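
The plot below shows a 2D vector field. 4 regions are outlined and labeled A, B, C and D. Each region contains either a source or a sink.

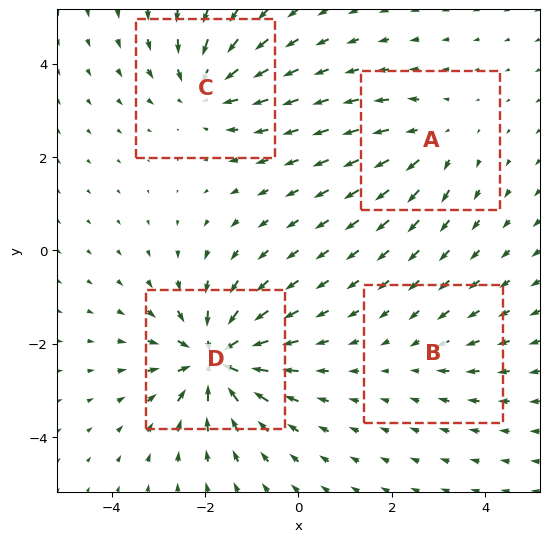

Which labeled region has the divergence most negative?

D

Divergence at each region's feature centre — A: about +4, B: about -2, C: about -5, D: about -8. Region D is most negative.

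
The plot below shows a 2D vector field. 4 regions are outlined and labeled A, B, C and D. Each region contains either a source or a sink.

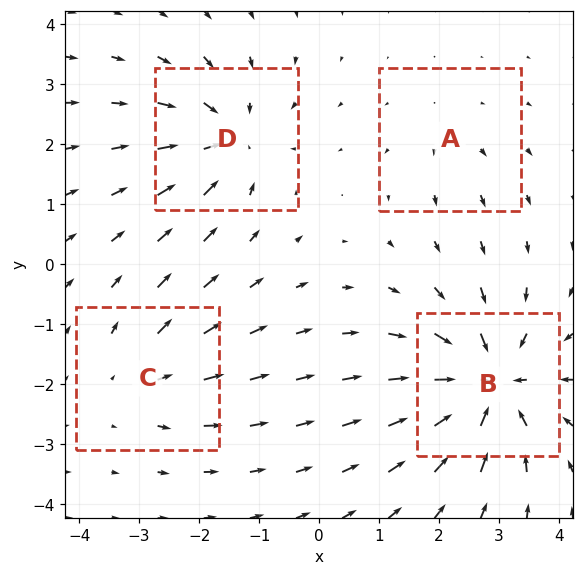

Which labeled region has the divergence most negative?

Divergence at each region's feature centre — A: about +2, B: about -8, C: about +3, D: about -5. Region B is most negative.

B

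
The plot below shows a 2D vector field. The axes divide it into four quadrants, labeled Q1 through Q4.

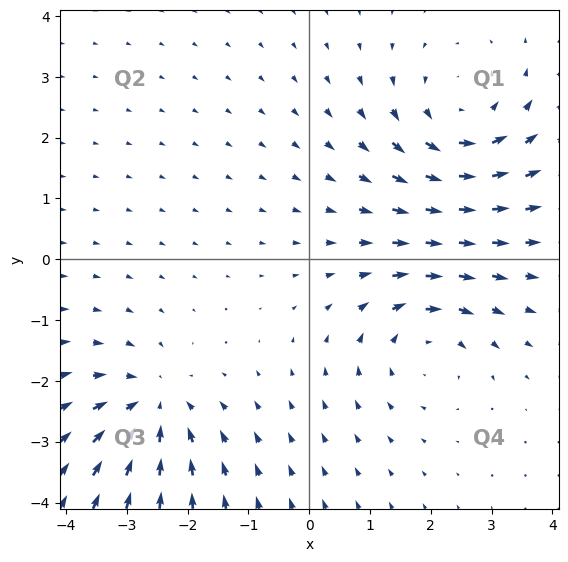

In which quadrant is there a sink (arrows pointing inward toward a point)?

Q3

The sink sits at approximately (-2.6, -2.4), which lies in quadrant Q3. The divergence there is about -4, negative as expected for a sink.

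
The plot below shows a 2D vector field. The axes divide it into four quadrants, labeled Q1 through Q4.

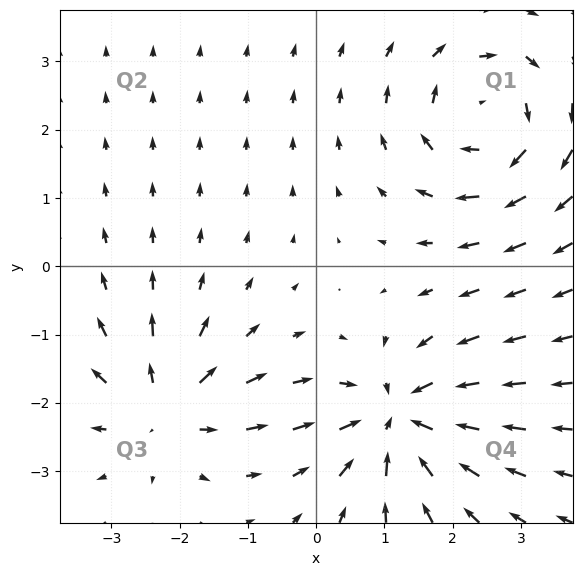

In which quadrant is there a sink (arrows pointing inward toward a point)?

The sink sits at approximately (1.2, -2.2), which lies in quadrant Q4. The divergence there is about -6, negative as expected for a sink.

Q4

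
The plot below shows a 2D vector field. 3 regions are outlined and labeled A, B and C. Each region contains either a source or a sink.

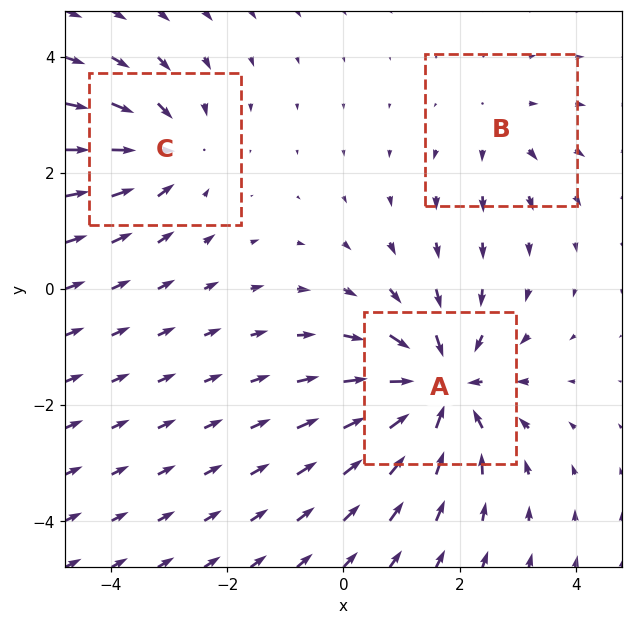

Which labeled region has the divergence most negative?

Divergence at each region's feature centre — A: about -5, B: about +2, C: about -3. Region A is most negative.

A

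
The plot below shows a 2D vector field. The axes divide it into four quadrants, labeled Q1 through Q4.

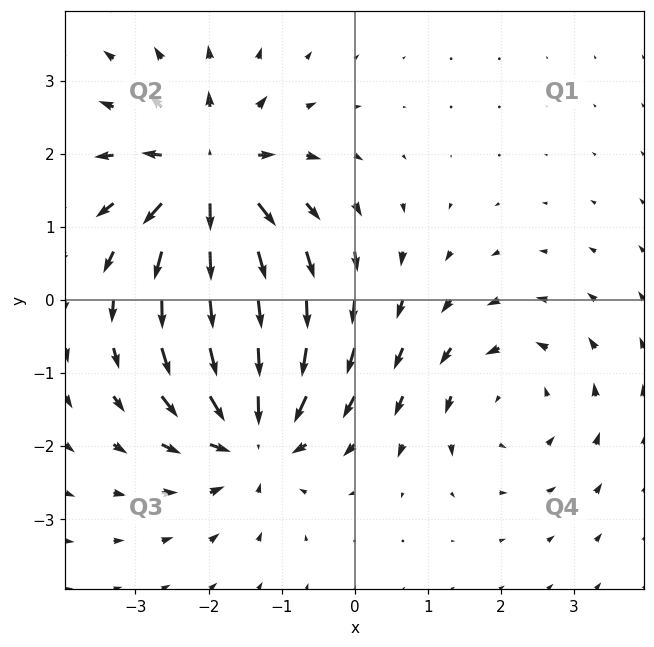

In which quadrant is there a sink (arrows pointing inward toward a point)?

Q3

The sink sits at approximately (-1.4, -1.8), which lies in quadrant Q3. The divergence there is about -5, negative as expected for a sink.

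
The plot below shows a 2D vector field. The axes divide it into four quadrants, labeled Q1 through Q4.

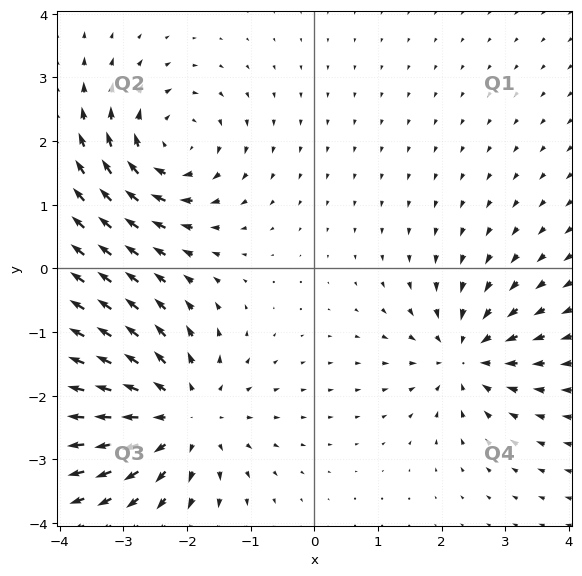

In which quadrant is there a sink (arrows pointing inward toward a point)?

Q4

The sink sits at approximately (2.4, -1.4), which lies in quadrant Q4. The divergence there is about -3, negative as expected for a sink.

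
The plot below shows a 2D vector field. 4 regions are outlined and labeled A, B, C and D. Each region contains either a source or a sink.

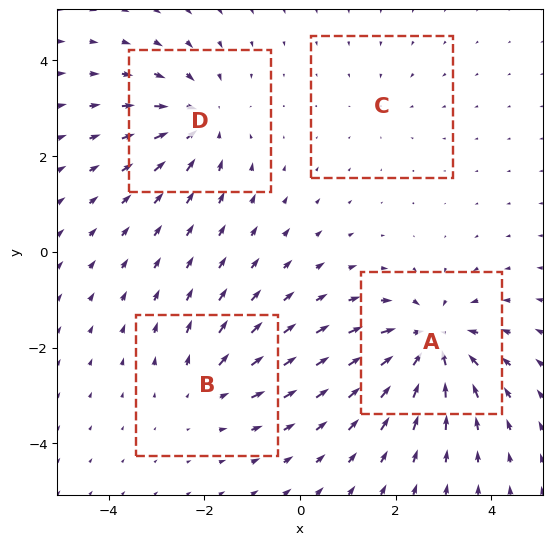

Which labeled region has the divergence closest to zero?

Divergence at each region's feature centre — A: about -7, B: about +3, C: about -2, D: about -5. Region C is closest to zero.

C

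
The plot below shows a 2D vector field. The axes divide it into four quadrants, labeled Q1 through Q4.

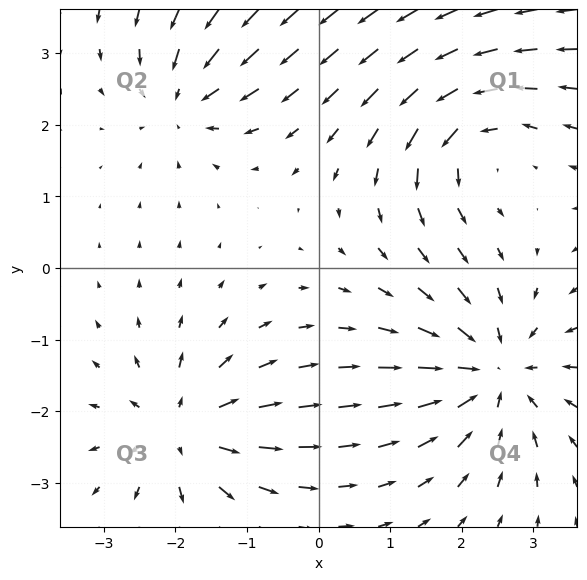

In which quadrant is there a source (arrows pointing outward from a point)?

The source sits at approximately (-1.9, -2.3), which lies in quadrant Q3. The divergence there is about +5, positive as expected for a source.

Q3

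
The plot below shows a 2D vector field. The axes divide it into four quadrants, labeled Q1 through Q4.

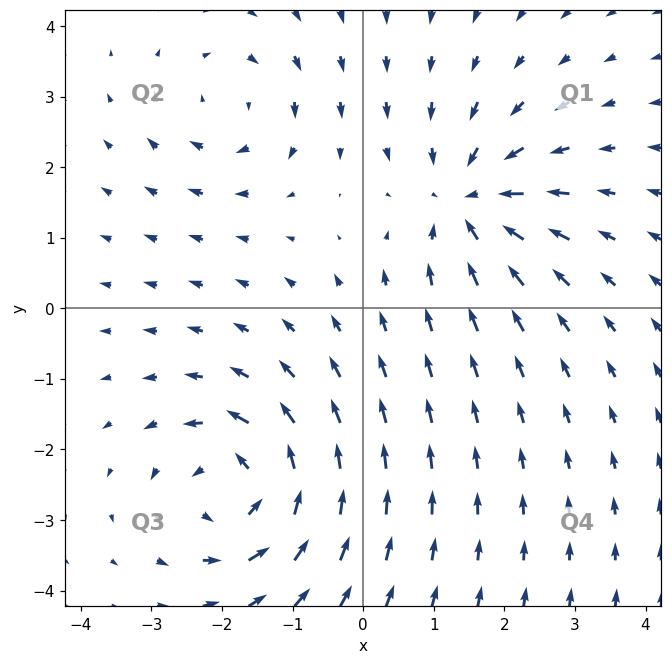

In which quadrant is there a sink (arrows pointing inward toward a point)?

Q1

The sink sits at approximately (1.5, 1.5), which lies in quadrant Q1. The divergence there is about -5, negative as expected for a sink.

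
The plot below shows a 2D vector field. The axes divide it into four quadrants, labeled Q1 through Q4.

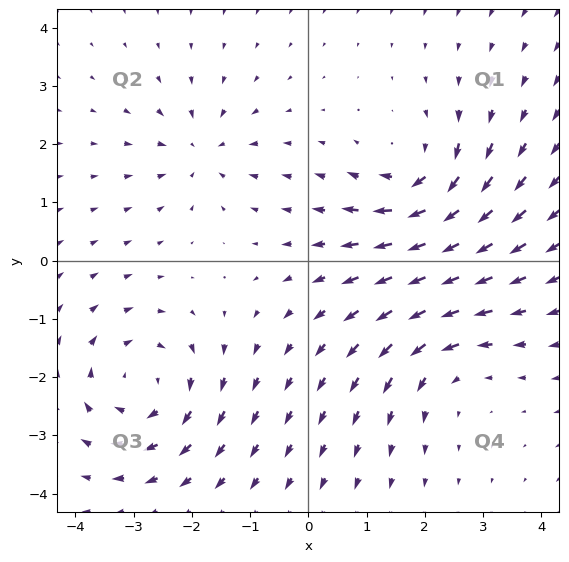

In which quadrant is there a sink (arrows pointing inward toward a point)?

Q2

The sink sits at approximately (-1.8, 1.9), which lies in quadrant Q2. The divergence there is about -3, negative as expected for a sink.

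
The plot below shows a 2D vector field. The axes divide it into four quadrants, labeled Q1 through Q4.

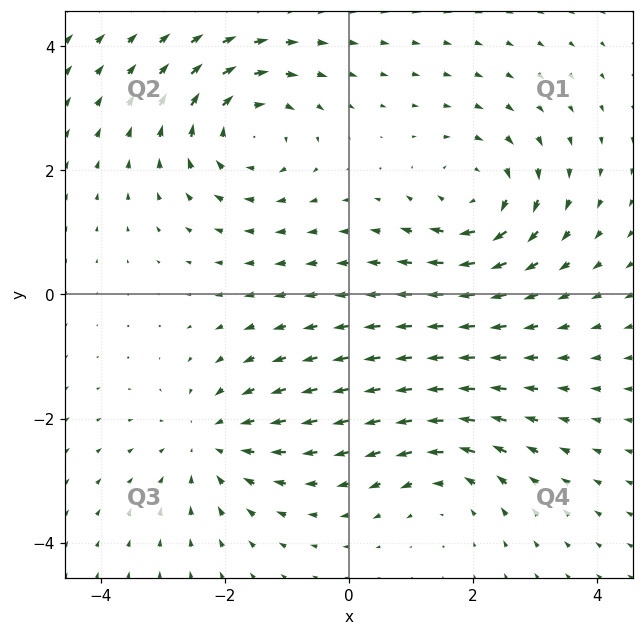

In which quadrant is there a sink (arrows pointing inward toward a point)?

The sink sits at approximately (-2.2, -2.4), which lies in quadrant Q3. The divergence there is about -4, negative as expected for a sink.

Q3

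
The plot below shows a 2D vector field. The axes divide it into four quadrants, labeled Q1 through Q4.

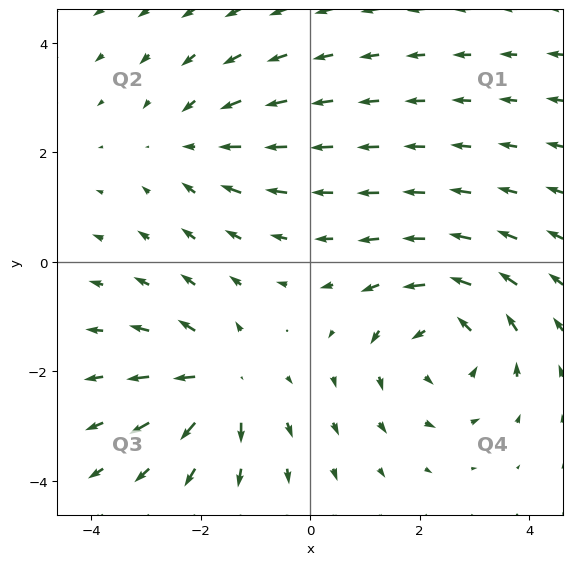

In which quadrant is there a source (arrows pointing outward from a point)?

Q3

The source sits at approximately (-1.7, -2.2), which lies in quadrant Q3. The divergence there is about +5, positive as expected for a source.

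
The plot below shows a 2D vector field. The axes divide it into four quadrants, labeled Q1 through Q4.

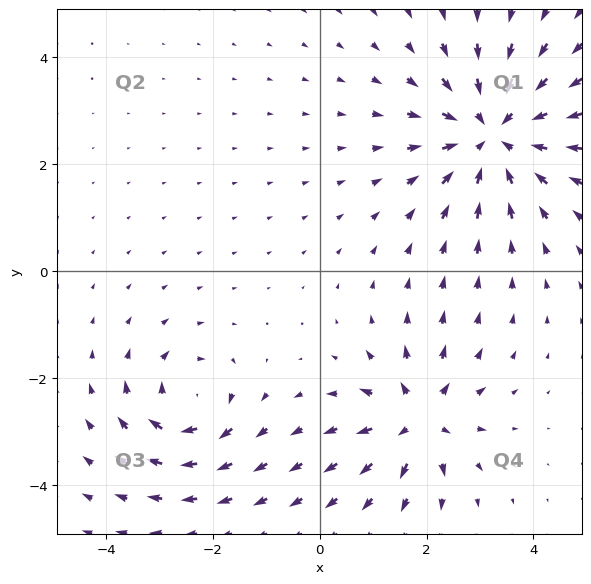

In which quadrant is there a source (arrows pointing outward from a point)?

The source sits at approximately (1.8, -2.8), which lies in quadrant Q4. The divergence there is about +4, positive as expected for a source.

Q4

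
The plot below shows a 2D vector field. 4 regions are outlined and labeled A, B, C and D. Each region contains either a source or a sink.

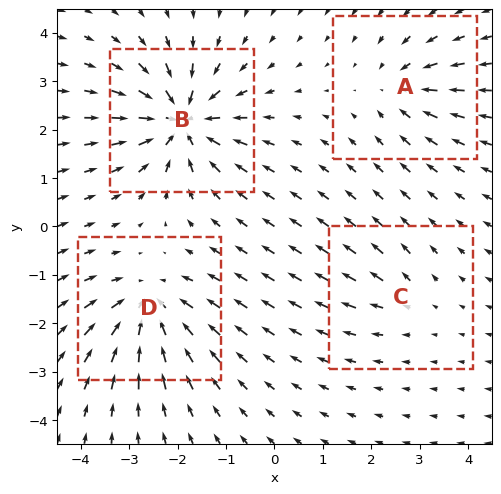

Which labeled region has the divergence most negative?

B

Divergence at each region's feature centre — A: about -4, B: about -8, C: about +3, D: about -6. Region B is most negative.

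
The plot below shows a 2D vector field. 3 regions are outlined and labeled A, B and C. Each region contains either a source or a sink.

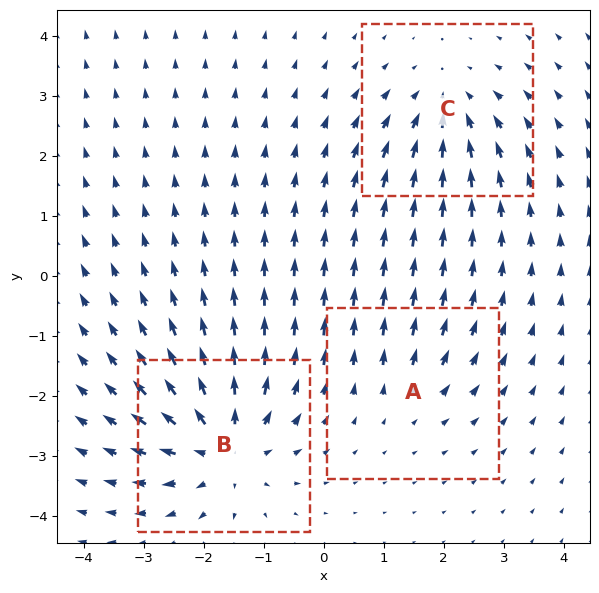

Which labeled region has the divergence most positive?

Divergence at each region's feature centre — A: about +2, B: about +5, C: about -3. Region B is most positive.

B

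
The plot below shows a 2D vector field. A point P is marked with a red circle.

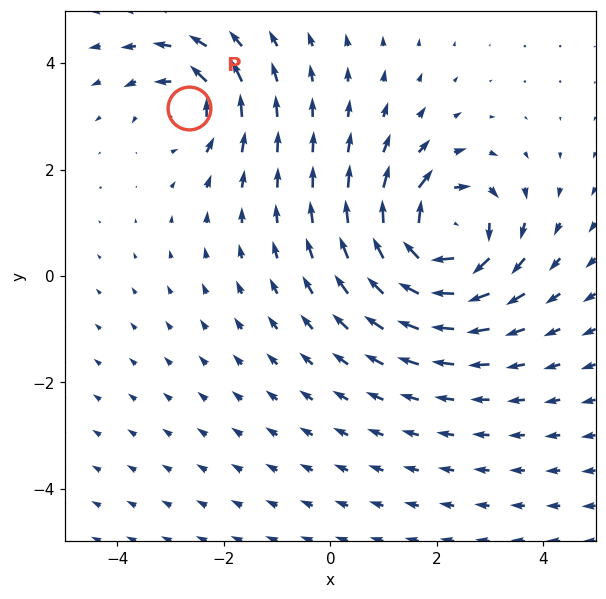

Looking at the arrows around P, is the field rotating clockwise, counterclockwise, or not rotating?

Near P at (-2.7, 3.2) the arrows circulate counterclockwise. The curl (z-component) there is about +4; positive curl means counterclockwise rotation.

counterclockwise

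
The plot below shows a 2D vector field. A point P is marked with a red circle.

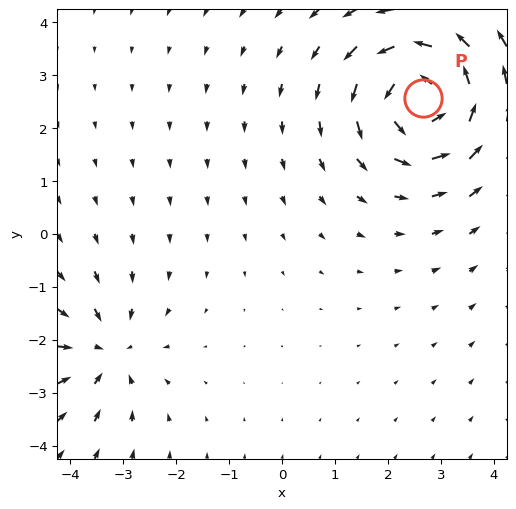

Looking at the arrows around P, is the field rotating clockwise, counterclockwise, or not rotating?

counterclockwise

Near P at (2.7, 2.6) the arrows circulate counterclockwise. The curl (z-component) there is about +5; positive curl means counterclockwise rotation.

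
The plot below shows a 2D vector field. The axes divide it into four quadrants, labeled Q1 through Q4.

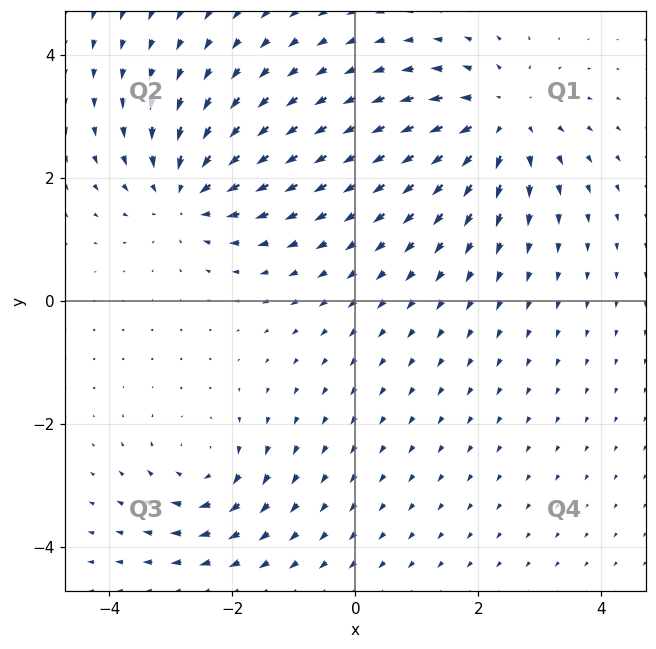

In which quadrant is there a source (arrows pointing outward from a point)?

The source sits at approximately (2.4, 2.9), which lies in quadrant Q1. The divergence there is about +4, positive as expected for a source.

Q1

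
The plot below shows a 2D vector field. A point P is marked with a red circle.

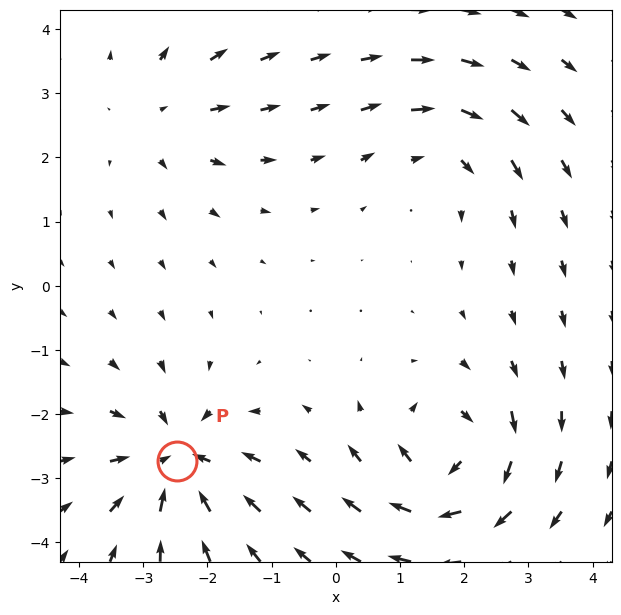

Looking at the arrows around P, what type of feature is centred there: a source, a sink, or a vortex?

At P (-2.5, -2.7) the arrows converge inward. Divergence about -6, curl ≈0 — negative divergence with near-zero curl is a sink.

sink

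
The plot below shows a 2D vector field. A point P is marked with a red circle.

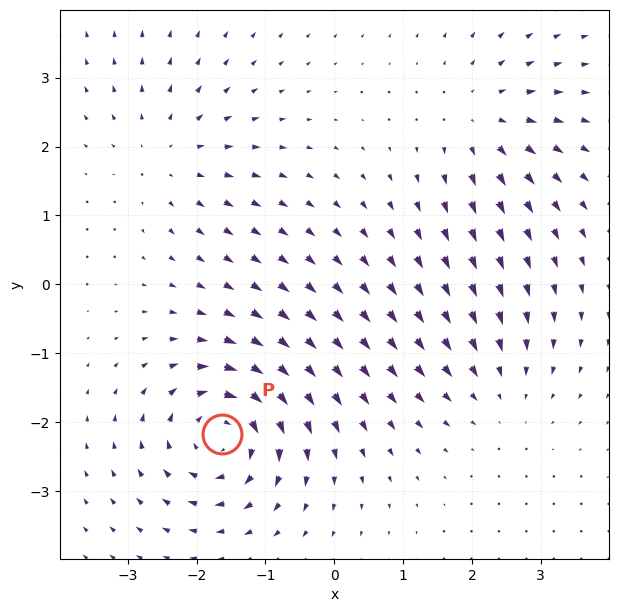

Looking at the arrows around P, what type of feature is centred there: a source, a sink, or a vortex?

vortex

At P (-1.6, -2.2) the arrows circulate clockwise. Divergence ≈0, curl about -7 — near-zero divergence with nonzero curl is a vortex.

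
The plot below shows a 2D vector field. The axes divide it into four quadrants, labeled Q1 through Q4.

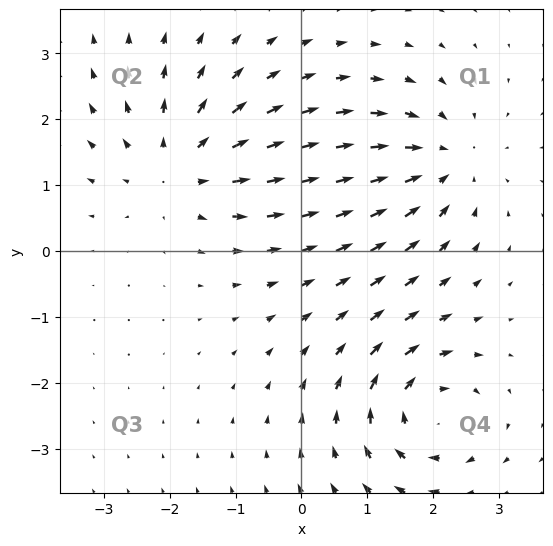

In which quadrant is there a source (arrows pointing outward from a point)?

The source sits at approximately (-1.8, 1.3), which lies in quadrant Q2. The divergence there is about +4, positive as expected for a source.

Q2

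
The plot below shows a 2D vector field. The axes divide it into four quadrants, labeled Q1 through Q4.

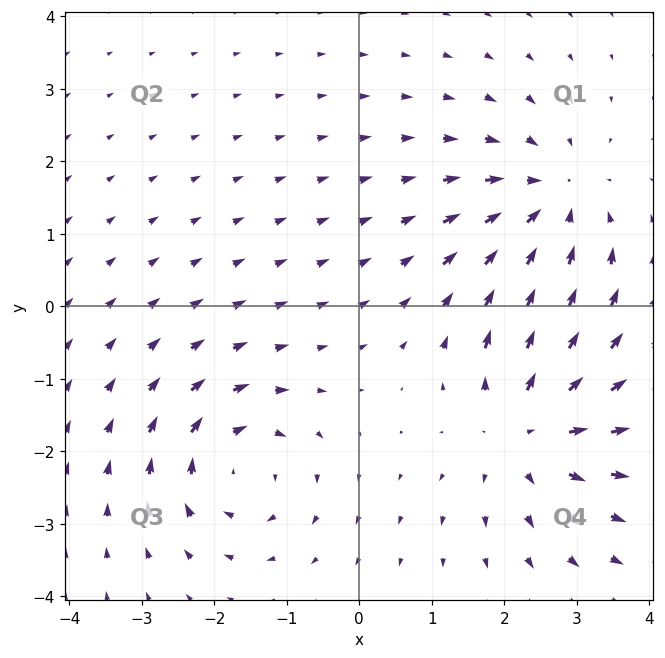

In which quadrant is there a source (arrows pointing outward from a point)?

The source sits at approximately (2.3, -1.7), which lies in quadrant Q4. The divergence there is about +4, positive as expected for a source.

Q4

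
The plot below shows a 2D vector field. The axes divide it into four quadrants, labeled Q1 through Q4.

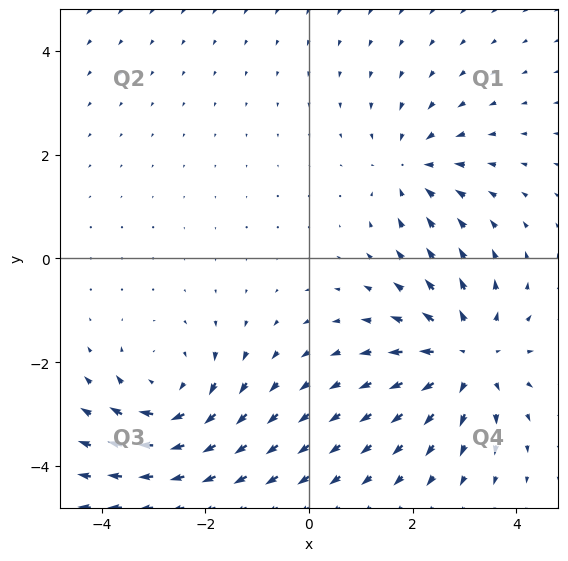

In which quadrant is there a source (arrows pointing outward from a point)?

The source sits at approximately (3.1, -1.9), which lies in quadrant Q4. The divergence there is about +4, positive as expected for a source.

Q4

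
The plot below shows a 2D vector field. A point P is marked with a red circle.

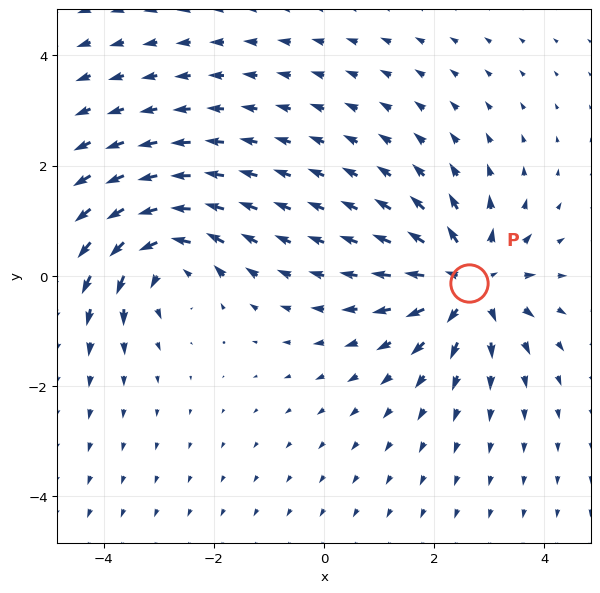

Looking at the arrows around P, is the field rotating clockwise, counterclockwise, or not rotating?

Near P at (2.6, -0.1) the arrows show no circulation. The curl there is ≈0.

not rotating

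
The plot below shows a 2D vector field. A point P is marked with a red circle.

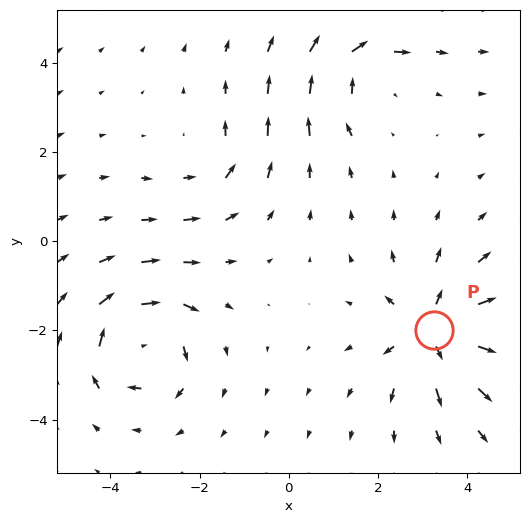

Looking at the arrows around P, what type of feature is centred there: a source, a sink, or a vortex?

At P (3.3, -2.0) the arrows spread outward. Divergence about +5, curl ≈0 — positive divergence with near-zero curl is a source.

source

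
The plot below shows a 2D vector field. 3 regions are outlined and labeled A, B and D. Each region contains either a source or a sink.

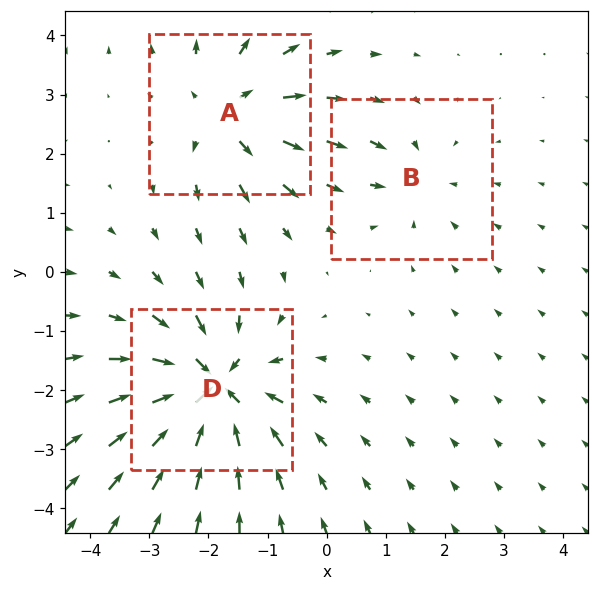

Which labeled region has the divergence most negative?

D

Divergence at each region's feature centre — A: about +3, B: about -2, D: about -5. Region D is most negative.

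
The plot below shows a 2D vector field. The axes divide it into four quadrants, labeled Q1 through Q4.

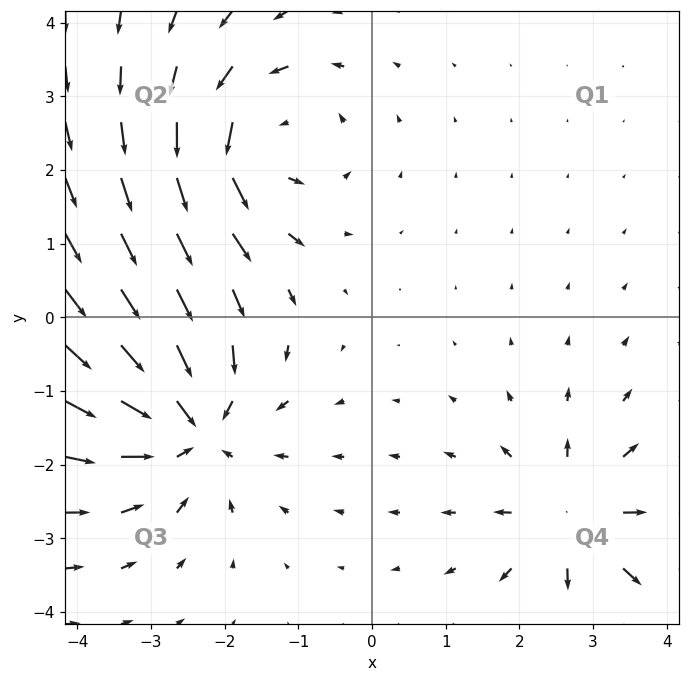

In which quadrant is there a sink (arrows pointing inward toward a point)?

The sink sits at approximately (-2.5, -1.5), which lies in quadrant Q3. The divergence there is about -5, negative as expected for a sink.

Q3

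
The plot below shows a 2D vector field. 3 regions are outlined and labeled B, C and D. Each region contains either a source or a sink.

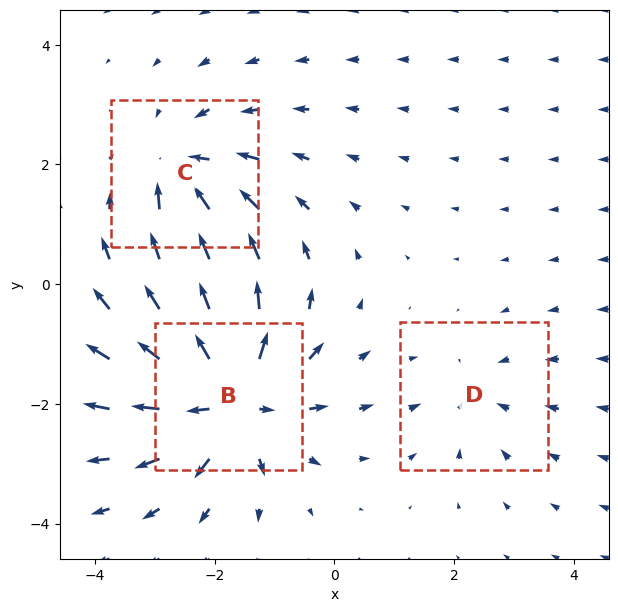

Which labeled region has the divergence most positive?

Divergence at each region's feature centre — B: about +5, C: about -3, D: about -2. Region B is most positive.

B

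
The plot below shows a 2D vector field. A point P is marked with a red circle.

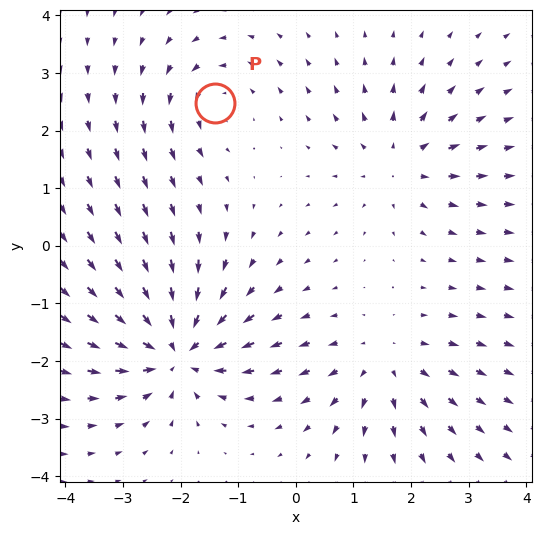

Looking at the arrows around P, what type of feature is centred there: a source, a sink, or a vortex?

vortex

At P (-1.4, 2.5) the arrows circulate counterclockwise. Divergence ≈0, curl about +3 — near-zero divergence with nonzero curl is a vortex.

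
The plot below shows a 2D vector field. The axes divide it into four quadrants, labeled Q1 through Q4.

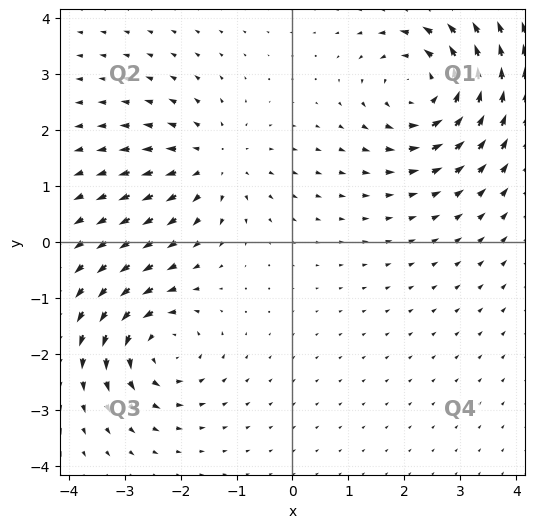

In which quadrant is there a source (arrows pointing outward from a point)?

Q2

The source sits at approximately (-1.4, 1.4), which lies in quadrant Q2. The divergence there is about +3, positive as expected for a source.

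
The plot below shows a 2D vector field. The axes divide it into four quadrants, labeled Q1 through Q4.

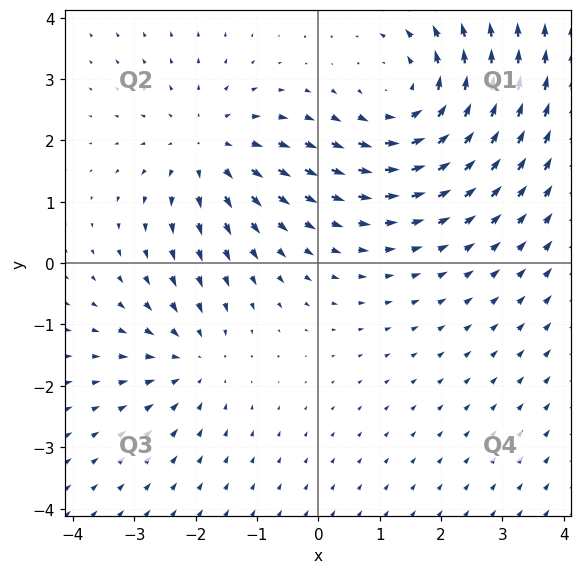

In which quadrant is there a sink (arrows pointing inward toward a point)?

Q3

The sink sits at approximately (-2.1, -1.6), which lies in quadrant Q3. The divergence there is about -3, negative as expected for a sink.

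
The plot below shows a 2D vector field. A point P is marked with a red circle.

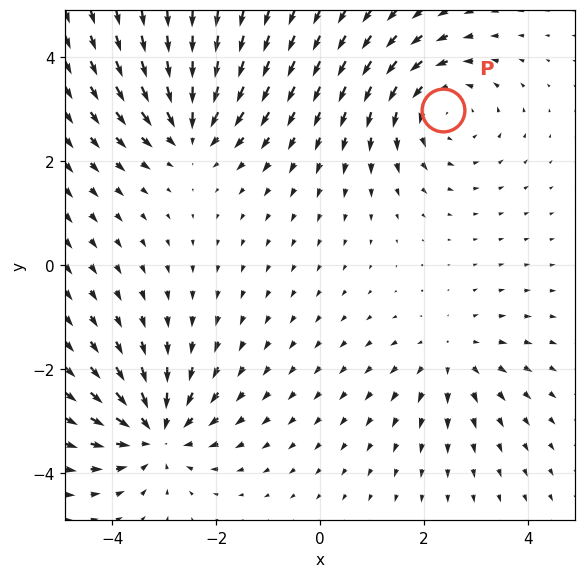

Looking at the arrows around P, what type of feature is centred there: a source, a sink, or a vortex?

vortex

At P (2.4, 3.0) the arrows circulate counterclockwise. Divergence ≈0, curl about +3 — near-zero divergence with nonzero curl is a vortex.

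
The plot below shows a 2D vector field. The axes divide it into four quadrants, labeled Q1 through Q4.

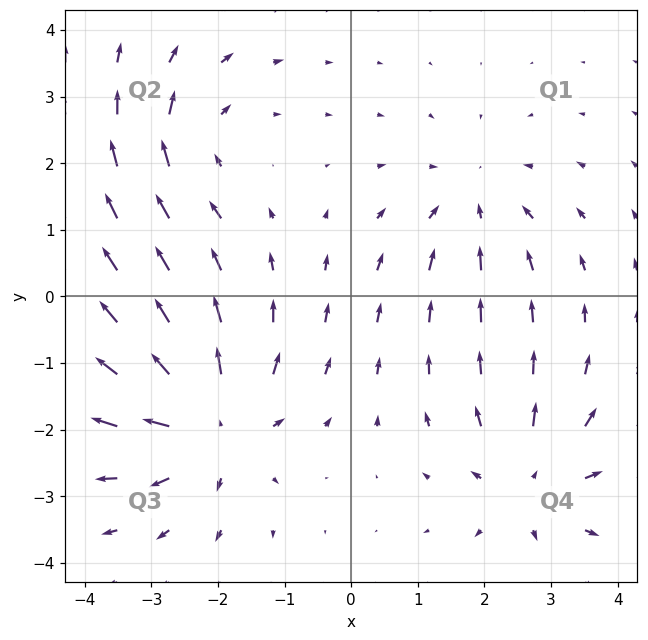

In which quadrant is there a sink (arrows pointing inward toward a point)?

The sink sits at approximately (1.8, 1.4), which lies in quadrant Q1. The divergence there is about -3, negative as expected for a sink.

Q1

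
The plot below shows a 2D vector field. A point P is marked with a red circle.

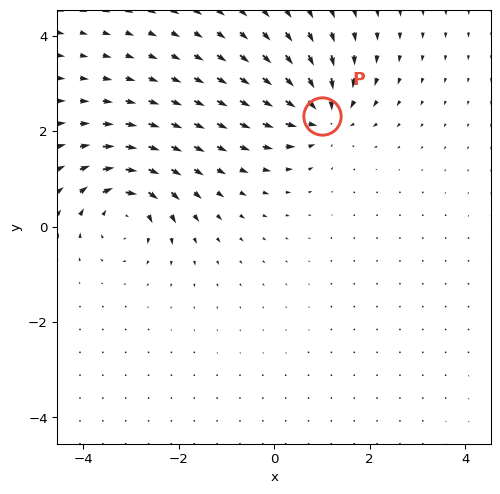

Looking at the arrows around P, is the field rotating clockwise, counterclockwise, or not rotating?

not rotating

Near P at (1.0, 2.3) the arrows show no circulation. The curl there is ≈0.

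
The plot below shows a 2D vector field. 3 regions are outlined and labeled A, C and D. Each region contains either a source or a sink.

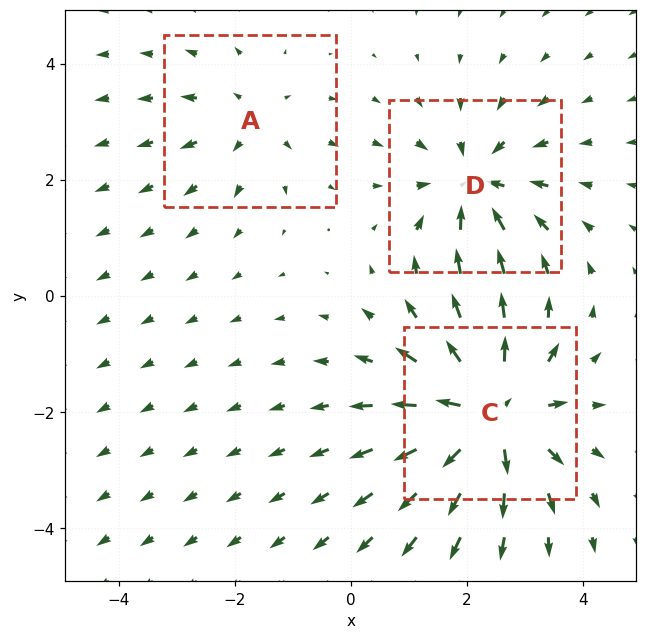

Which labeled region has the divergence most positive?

C

Divergence at each region's feature centre — A: about +2, C: about +5, D: about -3. Region C is most positive.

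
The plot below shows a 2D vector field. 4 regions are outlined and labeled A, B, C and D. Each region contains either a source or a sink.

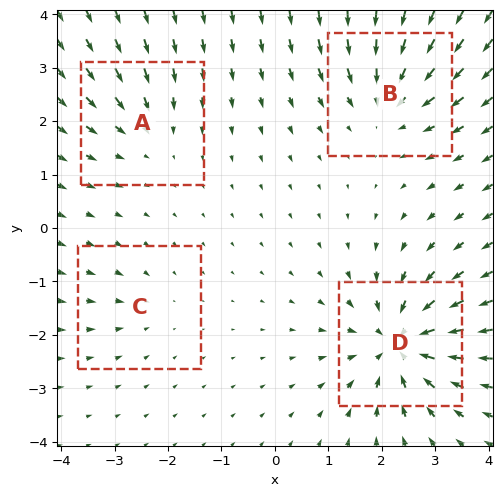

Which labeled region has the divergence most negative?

Divergence at each region's feature centre — A: about -4, B: about -5, C: about -2, D: about -8. Region D is most negative.

D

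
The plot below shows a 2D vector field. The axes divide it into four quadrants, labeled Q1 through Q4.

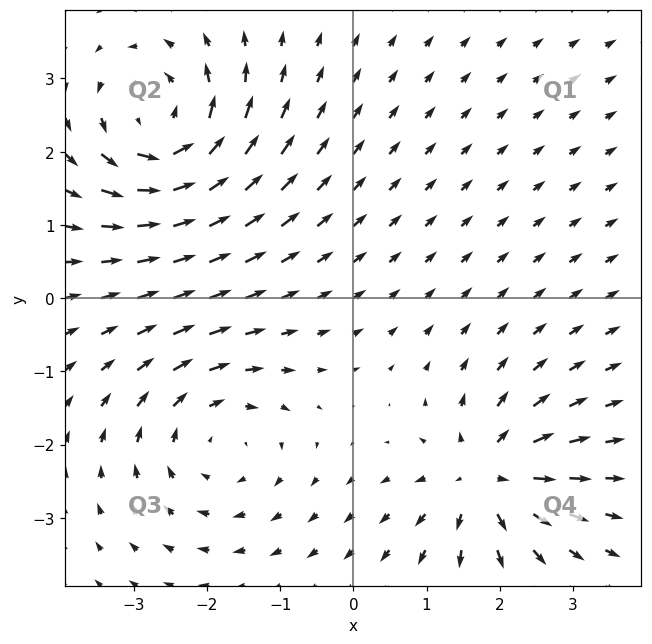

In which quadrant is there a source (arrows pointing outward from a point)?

Q4

The source sits at approximately (1.8, -2.5), which lies in quadrant Q4. The divergence there is about +4, positive as expected for a source.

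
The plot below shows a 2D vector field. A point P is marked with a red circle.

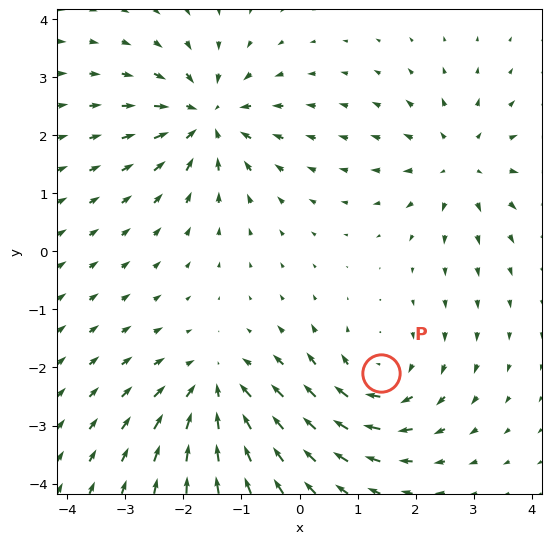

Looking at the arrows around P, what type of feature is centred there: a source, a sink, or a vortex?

vortex

At P (1.4, -2.1) the arrows circulate clockwise. Divergence ≈0, curl about -5 — near-zero divergence with nonzero curl is a vortex.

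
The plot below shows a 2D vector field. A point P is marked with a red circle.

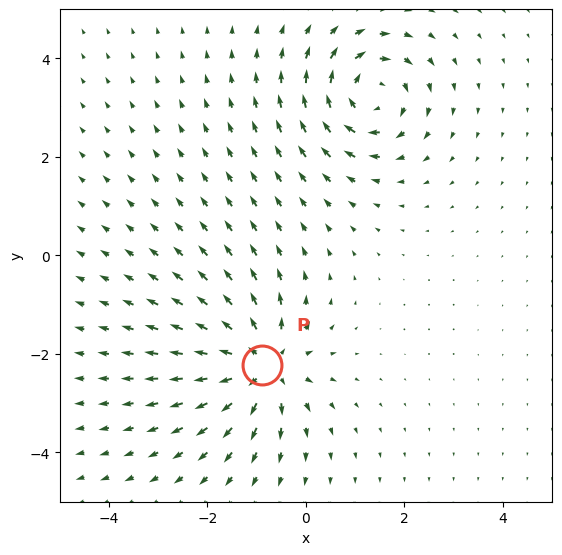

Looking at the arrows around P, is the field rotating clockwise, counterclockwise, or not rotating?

Near P at (-0.9, -2.2) the arrows show no circulation. The curl there is ≈0.

not rotating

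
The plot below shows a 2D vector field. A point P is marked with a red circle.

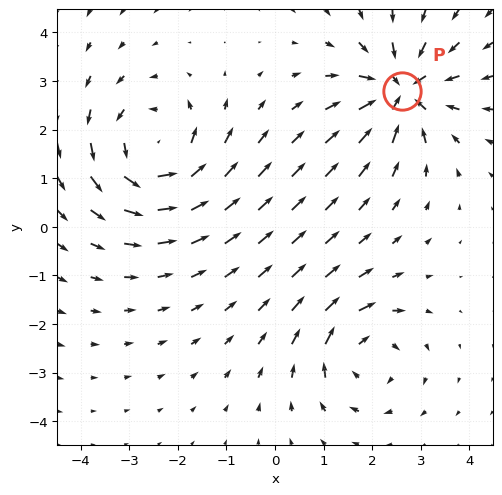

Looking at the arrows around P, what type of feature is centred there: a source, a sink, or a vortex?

At P (2.6, 2.8) the arrows converge inward. Divergence about -5, curl ≈0 — negative divergence with near-zero curl is a sink.

sink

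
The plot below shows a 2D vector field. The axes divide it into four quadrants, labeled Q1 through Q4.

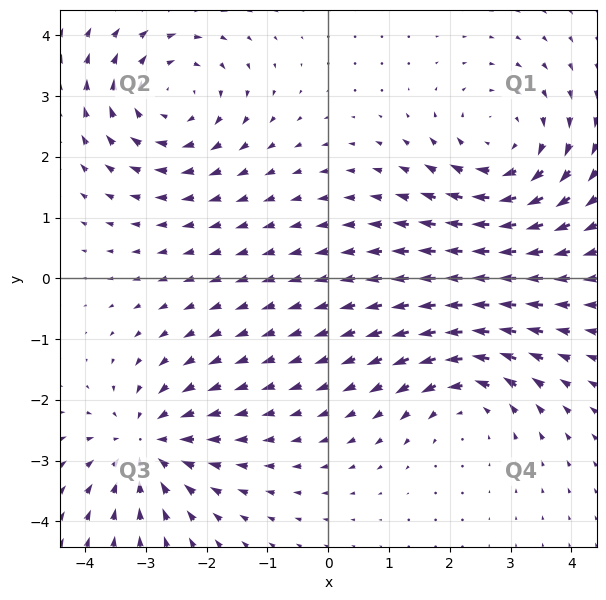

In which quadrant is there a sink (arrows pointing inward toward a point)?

The sink sits at approximately (-3.0, -2.7), which lies in quadrant Q3. The divergence there is about -4, negative as expected for a sink.

Q3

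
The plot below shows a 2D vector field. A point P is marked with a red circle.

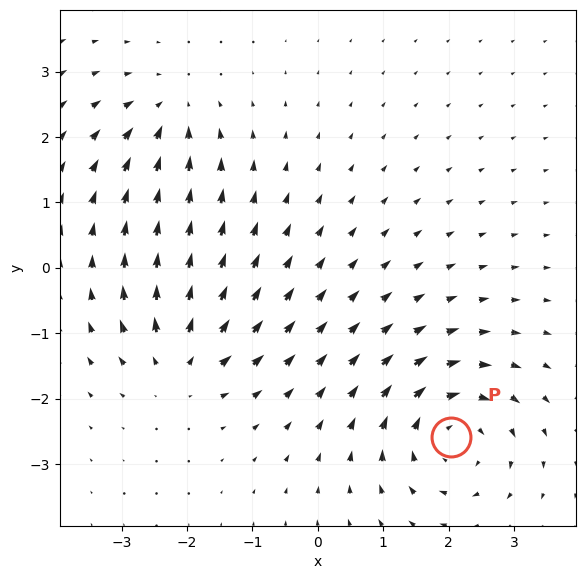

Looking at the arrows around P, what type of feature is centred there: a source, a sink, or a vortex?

At P (2.0, -2.6) the arrows circulate clockwise. Divergence ≈0, curl about -5 — near-zero divergence with nonzero curl is a vortex.

vortex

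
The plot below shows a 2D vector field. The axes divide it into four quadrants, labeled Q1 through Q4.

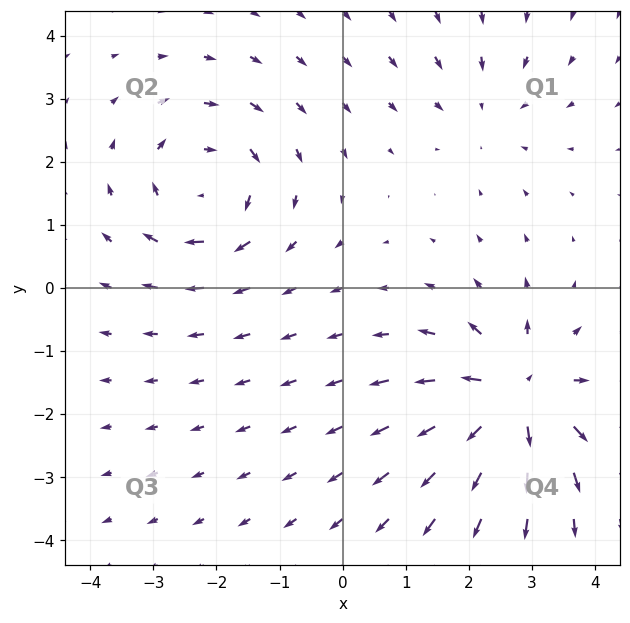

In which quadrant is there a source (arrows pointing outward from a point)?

Q4

The source sits at approximately (2.7, -1.7), which lies in quadrant Q4. The divergence there is about +7, positive as expected for a source.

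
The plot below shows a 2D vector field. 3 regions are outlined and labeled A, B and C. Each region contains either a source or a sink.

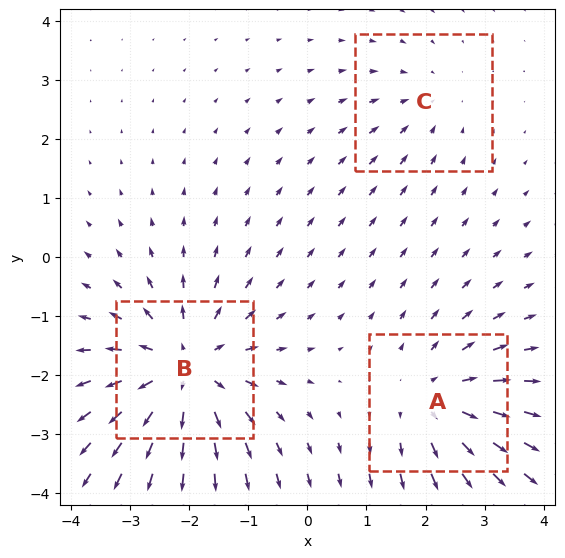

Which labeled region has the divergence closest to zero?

C

Divergence at each region's feature centre — A: about +3, B: about +5, C: about -2. Region C is closest to zero.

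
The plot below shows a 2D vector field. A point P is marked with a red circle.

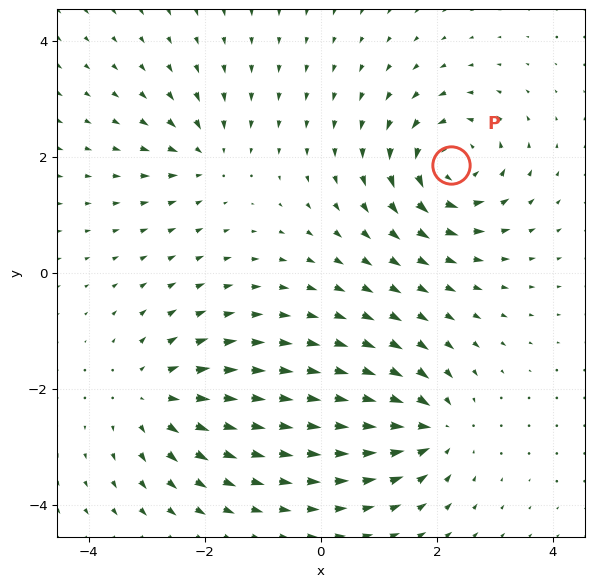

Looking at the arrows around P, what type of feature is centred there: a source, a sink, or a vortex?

vortex

At P (2.2, 1.9) the arrows circulate counterclockwise. Divergence ≈0, curl about +6 — near-zero divergence with nonzero curl is a vortex.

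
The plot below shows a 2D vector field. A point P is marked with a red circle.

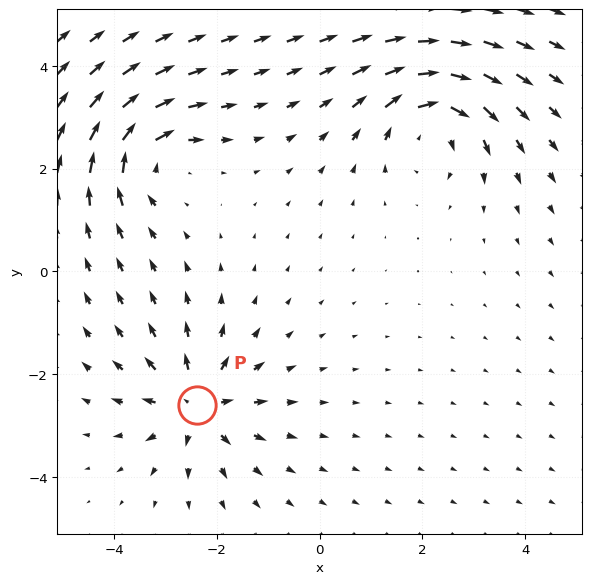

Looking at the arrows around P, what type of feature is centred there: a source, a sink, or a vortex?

source

At P (-2.4, -2.6) the arrows spread outward. Divergence about +4, curl ≈0 — positive divergence with near-zero curl is a source.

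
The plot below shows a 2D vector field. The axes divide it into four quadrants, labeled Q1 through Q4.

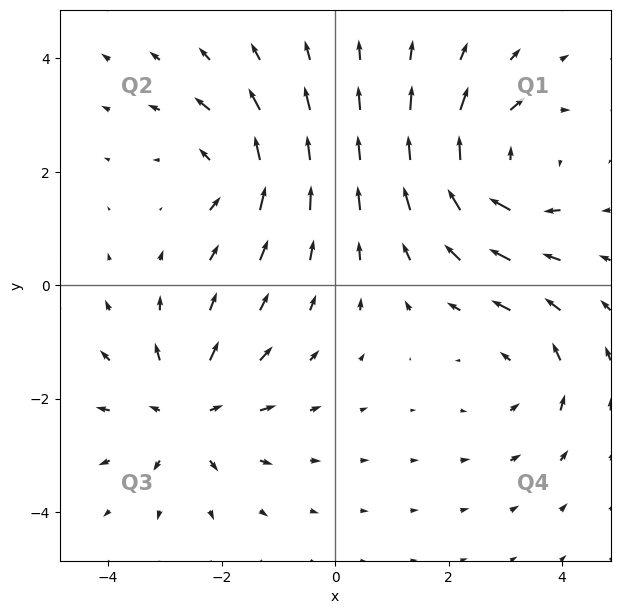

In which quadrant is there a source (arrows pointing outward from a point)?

Q3

The source sits at approximately (-2.6, -2.3), which lies in quadrant Q3. The divergence there is about +4, positive as expected for a source.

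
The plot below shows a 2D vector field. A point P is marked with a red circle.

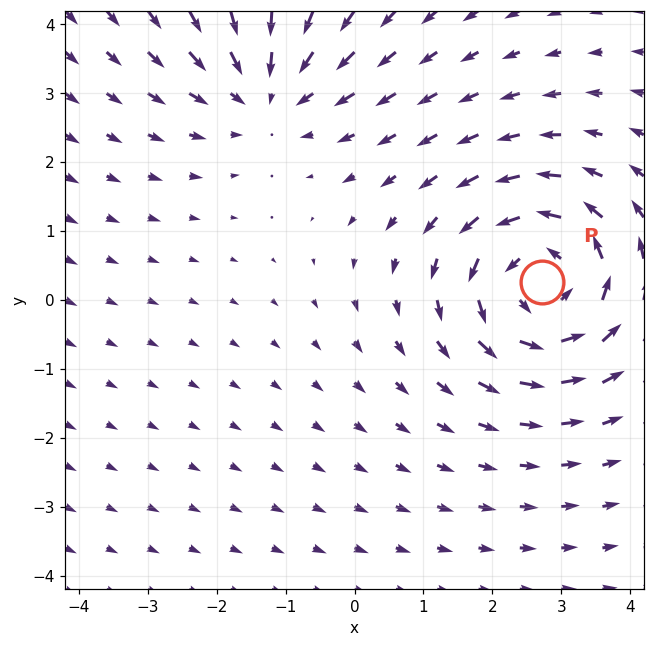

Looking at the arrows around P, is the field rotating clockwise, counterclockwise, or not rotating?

counterclockwise

Near P at (2.7, 0.3) the arrows circulate counterclockwise. The curl (z-component) there is about +4; positive curl means counterclockwise rotation.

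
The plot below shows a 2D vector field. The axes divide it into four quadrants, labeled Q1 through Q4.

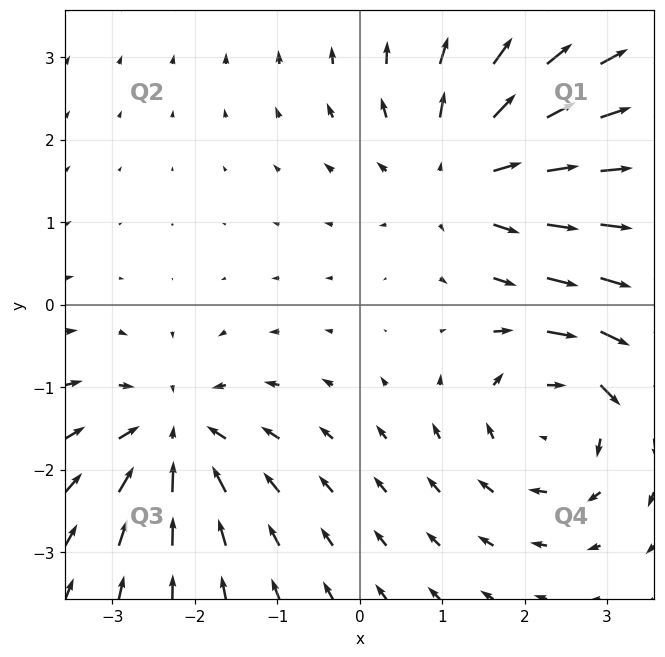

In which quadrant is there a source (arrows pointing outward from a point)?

Q1

The source sits at approximately (1.3, 1.6), which lies in quadrant Q1. The divergence there is about +4, positive as expected for a source.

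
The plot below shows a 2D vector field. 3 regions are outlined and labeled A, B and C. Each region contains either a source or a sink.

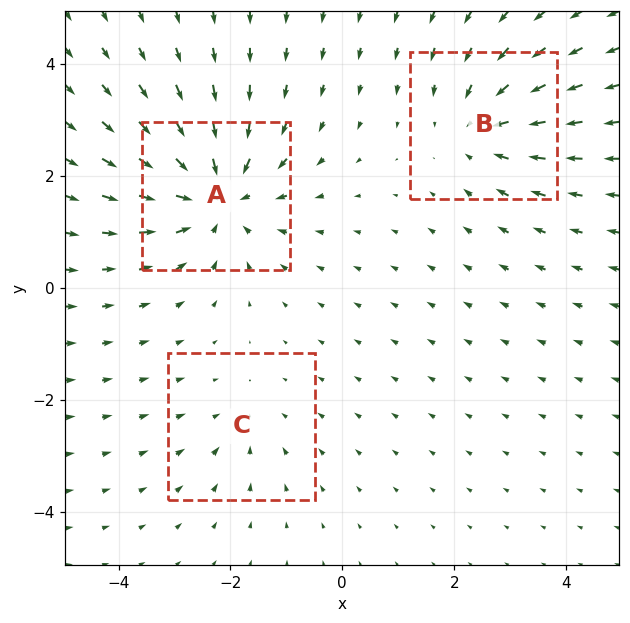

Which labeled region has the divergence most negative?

A

Divergence at each region's feature centre — A: about -5, B: about -3, C: about -2. Region A is most negative.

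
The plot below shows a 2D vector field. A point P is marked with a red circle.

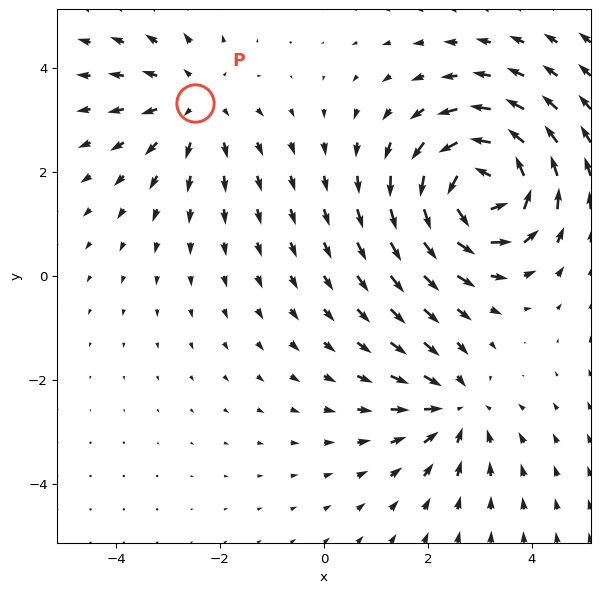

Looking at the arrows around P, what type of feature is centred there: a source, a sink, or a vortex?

At P (-2.5, 3.3) the arrows spread outward. Divergence about +3, curl ≈0 — positive divergence with near-zero curl is a source.

source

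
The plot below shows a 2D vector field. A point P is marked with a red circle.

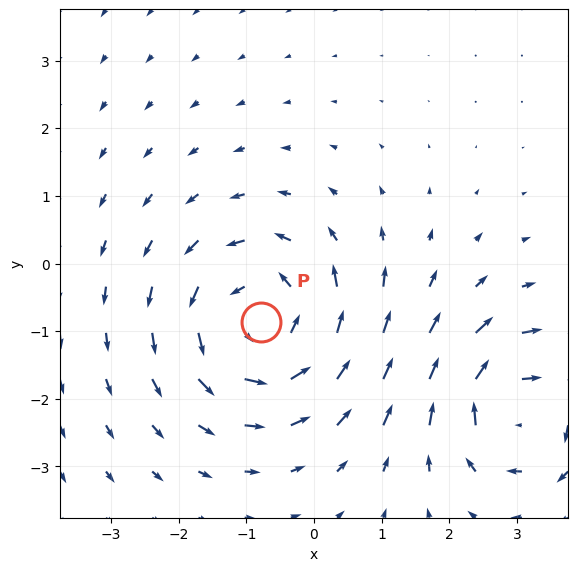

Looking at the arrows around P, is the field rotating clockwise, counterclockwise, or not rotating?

counterclockwise

Near P at (-0.8, -0.9) the arrows circulate counterclockwise. The curl (z-component) there is about +4; positive curl means counterclockwise rotation.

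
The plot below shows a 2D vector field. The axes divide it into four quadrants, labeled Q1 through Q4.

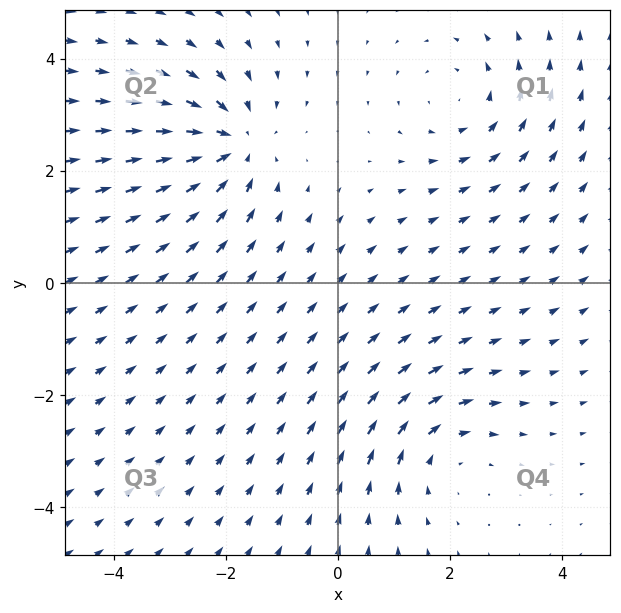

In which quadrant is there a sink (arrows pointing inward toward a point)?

Q2

The sink sits at approximately (-1.9, 2.5), which lies in quadrant Q2. The divergence there is about -5, negative as expected for a sink.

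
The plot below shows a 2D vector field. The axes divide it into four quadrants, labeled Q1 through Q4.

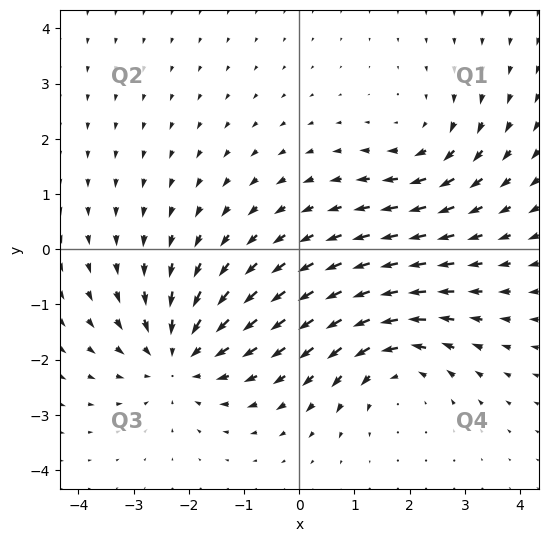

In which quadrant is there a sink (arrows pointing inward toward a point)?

Q3

The sink sits at approximately (-2.2, -1.9), which lies in quadrant Q3. The divergence there is about -3, negative as expected for a sink.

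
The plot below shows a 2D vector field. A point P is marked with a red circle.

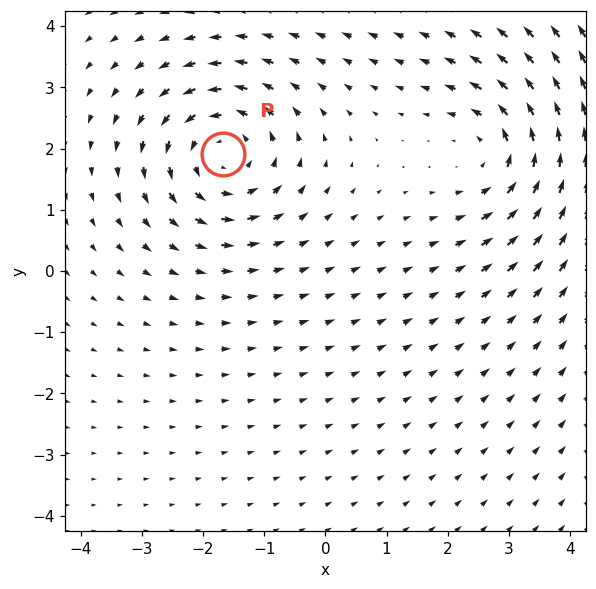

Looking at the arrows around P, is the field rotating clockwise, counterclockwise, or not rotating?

Near P at (-1.7, 1.9) the arrows circulate counterclockwise. The curl (z-component) there is about +3; positive curl means counterclockwise rotation.

counterclockwise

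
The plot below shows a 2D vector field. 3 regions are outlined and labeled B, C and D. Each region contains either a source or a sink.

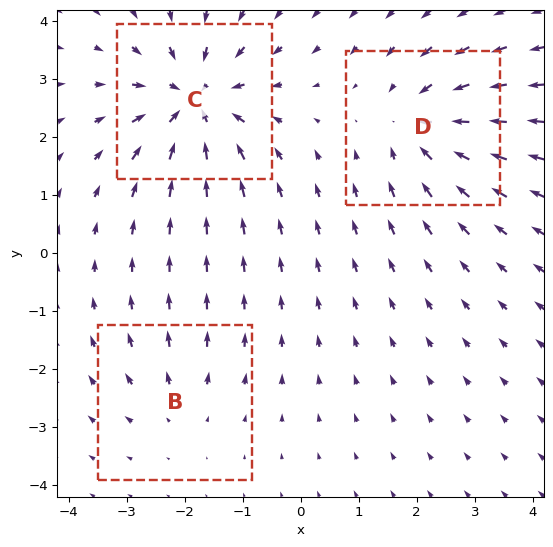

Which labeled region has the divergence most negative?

Divergence at each region's feature centre — B: about +2, C: about -5, D: about -4. Region C is most negative.

C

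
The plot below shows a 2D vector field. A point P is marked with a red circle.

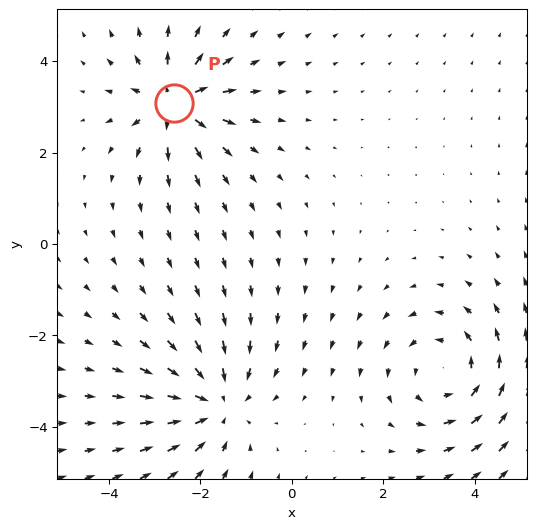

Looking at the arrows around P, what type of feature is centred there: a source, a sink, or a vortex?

At P (-2.6, 3.1) the arrows spread outward. Divergence about +6, curl ≈0 — positive divergence with near-zero curl is a source.

source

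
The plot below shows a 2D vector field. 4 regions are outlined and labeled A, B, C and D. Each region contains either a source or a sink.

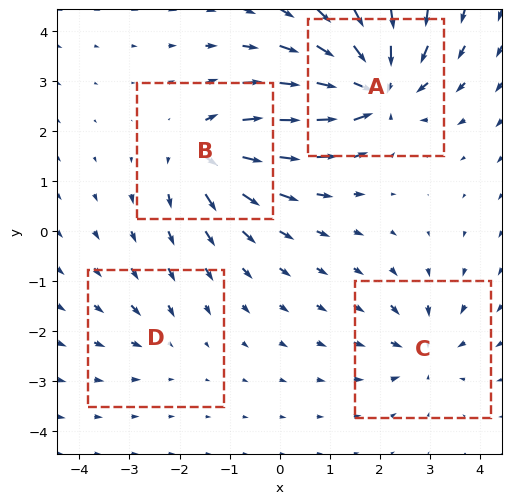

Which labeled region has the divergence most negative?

A

Divergence at each region's feature centre — A: about -8, B: about +6, C: about -4, D: about -2. Region A is most negative.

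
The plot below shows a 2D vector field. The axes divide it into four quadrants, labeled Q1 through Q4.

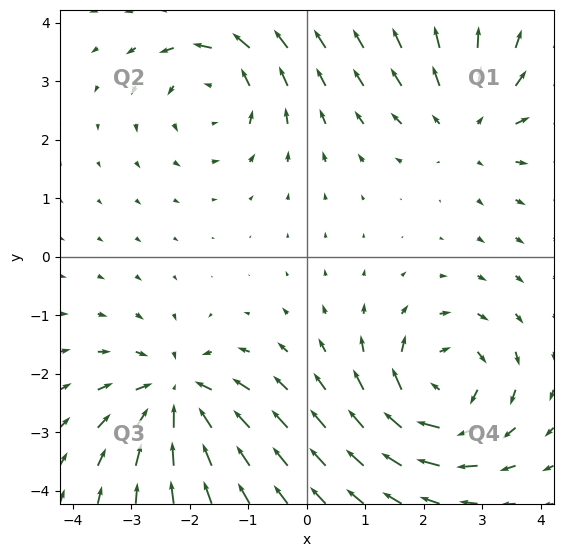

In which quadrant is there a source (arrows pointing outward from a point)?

Q1

The source sits at approximately (2.7, 2.3), which lies in quadrant Q1. The divergence there is about +2, positive as expected for a source.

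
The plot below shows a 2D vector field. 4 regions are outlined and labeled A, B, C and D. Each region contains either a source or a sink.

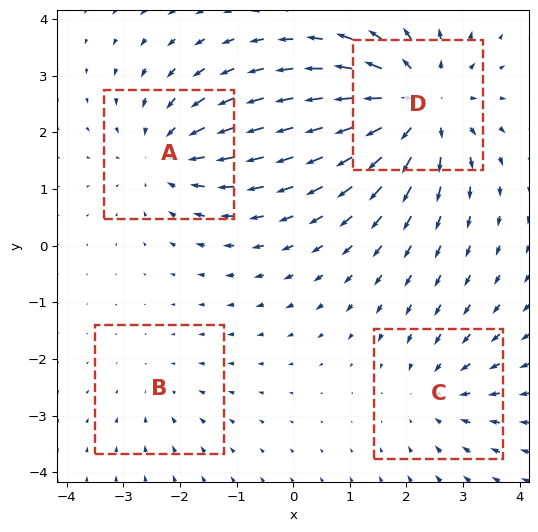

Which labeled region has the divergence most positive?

Divergence at each region's feature centre — A: about -4, B: about -2, C: about -3, D: about +6. Region D is most positive.

D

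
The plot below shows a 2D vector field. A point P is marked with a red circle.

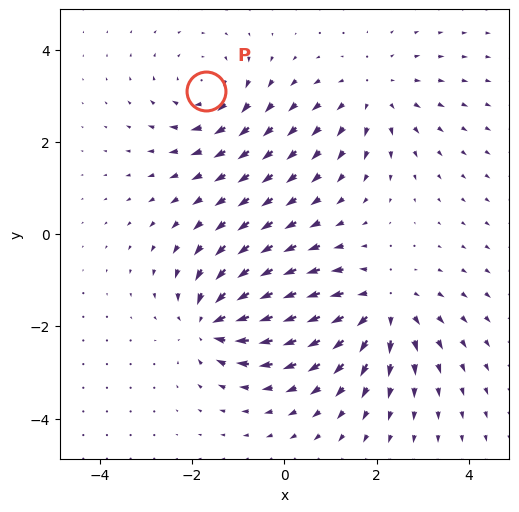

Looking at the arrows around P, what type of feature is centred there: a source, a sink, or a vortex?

vortex

At P (-1.7, 3.1) the arrows circulate clockwise. Divergence ≈0, curl about -4 — near-zero divergence with nonzero curl is a vortex.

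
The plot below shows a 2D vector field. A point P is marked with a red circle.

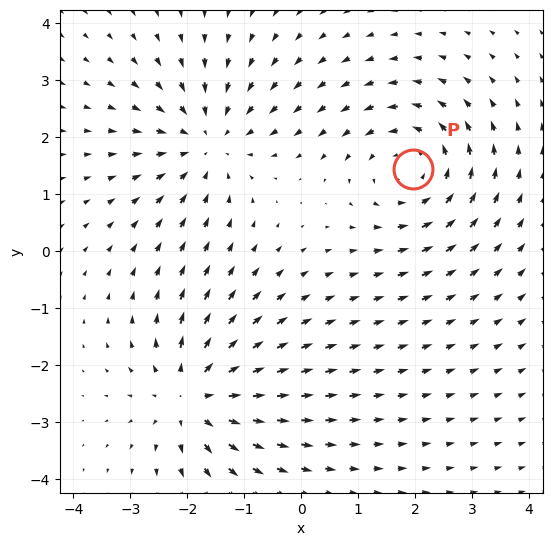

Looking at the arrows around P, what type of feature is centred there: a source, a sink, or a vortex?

vortex

At P (2.0, 1.4) the arrows circulate counterclockwise. Divergence ≈0, curl about +4 — near-zero divergence with nonzero curl is a vortex.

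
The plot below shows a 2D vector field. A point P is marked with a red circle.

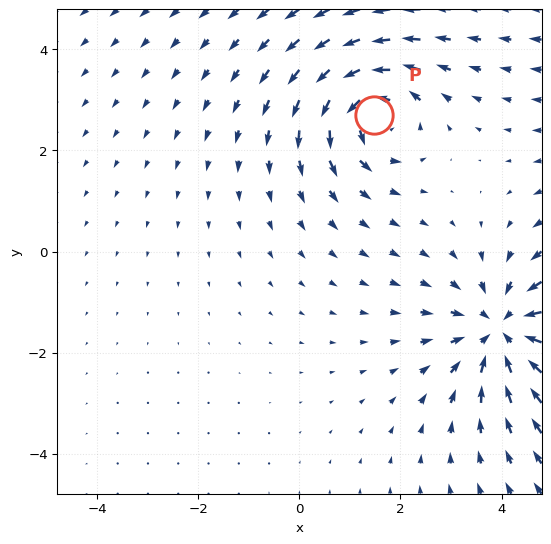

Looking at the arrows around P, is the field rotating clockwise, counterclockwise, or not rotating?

counterclockwise

Near P at (1.5, 2.7) the arrows circulate counterclockwise. The curl (z-component) there is about +5; positive curl means counterclockwise rotation.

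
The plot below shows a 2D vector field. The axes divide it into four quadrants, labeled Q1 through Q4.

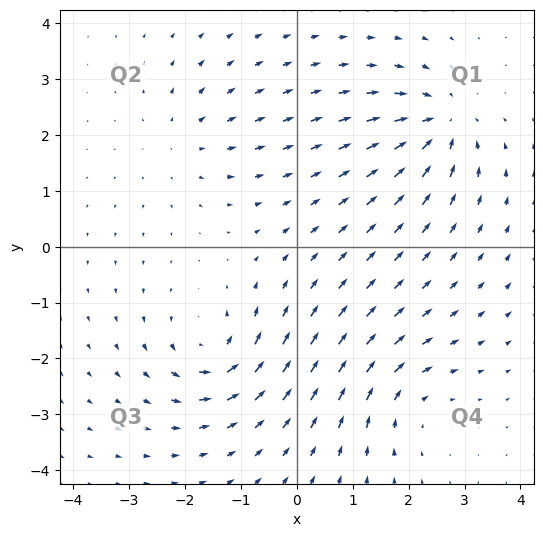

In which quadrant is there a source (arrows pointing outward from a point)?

Q2

The source sits at approximately (-2.0, 1.9), which lies in quadrant Q2. The divergence there is about +3, positive as expected for a source.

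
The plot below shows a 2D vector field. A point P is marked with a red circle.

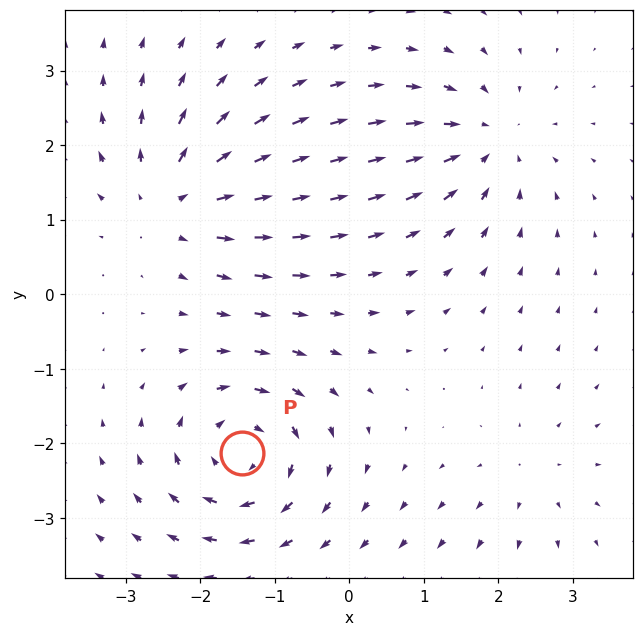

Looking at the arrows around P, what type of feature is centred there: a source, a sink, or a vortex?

vortex

At P (-1.4, -2.1) the arrows circulate clockwise. Divergence ≈0, curl about -7 — near-zero divergence with nonzero curl is a vortex.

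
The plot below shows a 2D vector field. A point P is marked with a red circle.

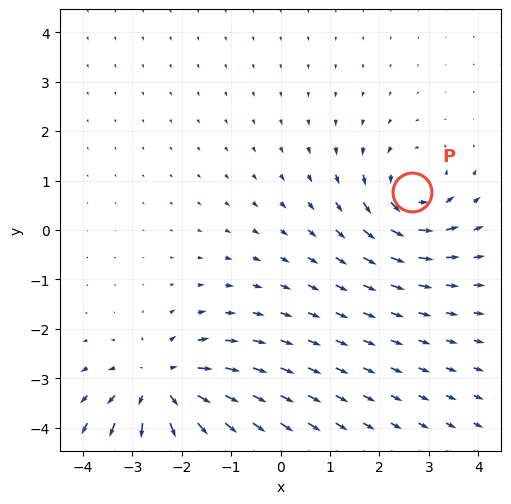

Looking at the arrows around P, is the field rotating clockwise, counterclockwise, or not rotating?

Near P at (2.7, 0.8) the arrows circulate counterclockwise. The curl (z-component) there is about +4; positive curl means counterclockwise rotation.

counterclockwise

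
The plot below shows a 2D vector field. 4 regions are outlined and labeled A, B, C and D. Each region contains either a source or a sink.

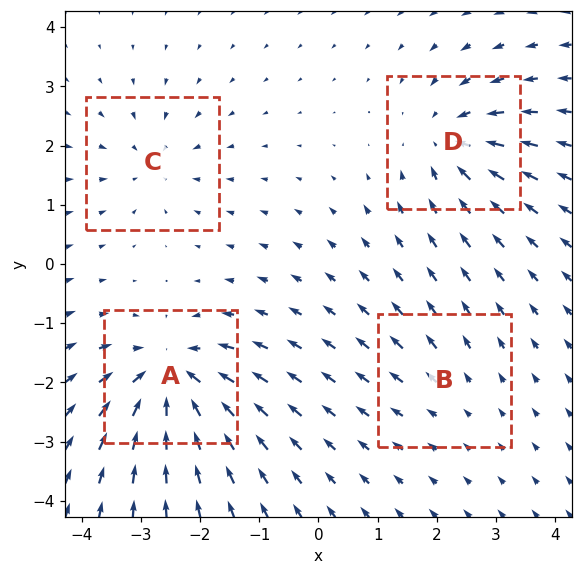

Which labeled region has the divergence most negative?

A

Divergence at each region's feature centre — A: about -8, B: about +2, C: about -4, D: about -6. Region A is most negative.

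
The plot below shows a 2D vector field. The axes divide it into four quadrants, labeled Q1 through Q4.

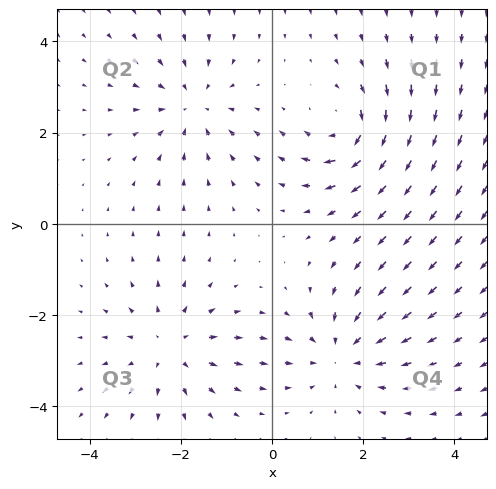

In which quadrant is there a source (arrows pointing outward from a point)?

The source sits at approximately (-2.2, -2.7), which lies in quadrant Q3. The divergence there is about +4, positive as expected for a source.

Q3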